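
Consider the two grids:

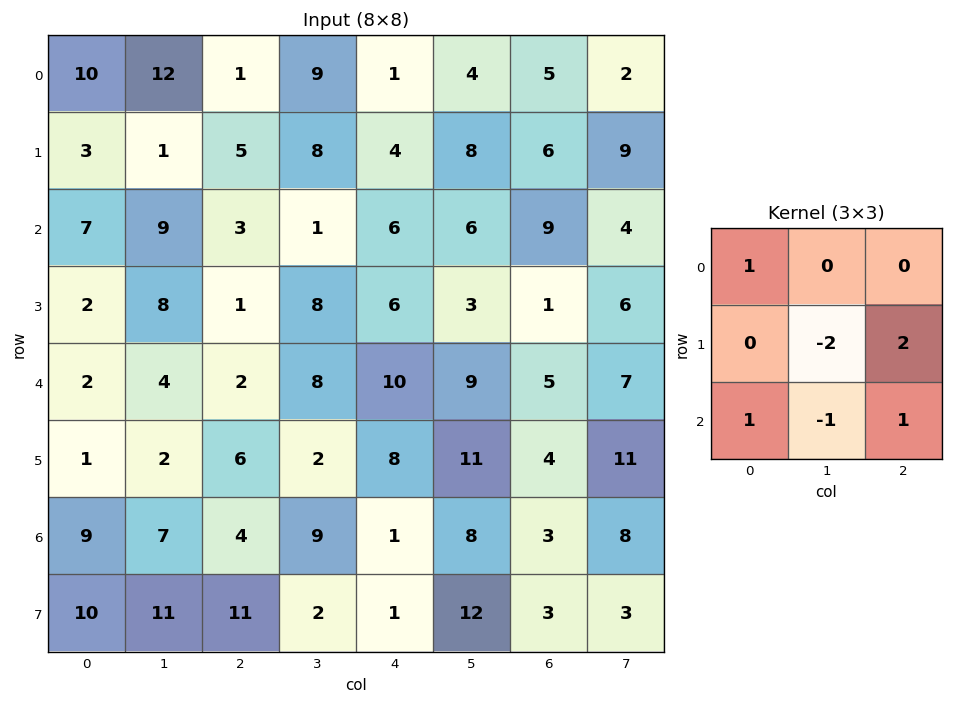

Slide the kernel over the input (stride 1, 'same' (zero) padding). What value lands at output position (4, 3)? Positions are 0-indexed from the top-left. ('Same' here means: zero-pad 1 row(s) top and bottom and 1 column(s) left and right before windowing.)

17

The receptive field on the zero-padded input at this output position is [1 8 6 / 2 8 10 / 6 2 8]. Elementwise product with the kernel and sum: 1·1 + 8·-2 + 10·2 + 6·1 + 2·-1 + 8·1.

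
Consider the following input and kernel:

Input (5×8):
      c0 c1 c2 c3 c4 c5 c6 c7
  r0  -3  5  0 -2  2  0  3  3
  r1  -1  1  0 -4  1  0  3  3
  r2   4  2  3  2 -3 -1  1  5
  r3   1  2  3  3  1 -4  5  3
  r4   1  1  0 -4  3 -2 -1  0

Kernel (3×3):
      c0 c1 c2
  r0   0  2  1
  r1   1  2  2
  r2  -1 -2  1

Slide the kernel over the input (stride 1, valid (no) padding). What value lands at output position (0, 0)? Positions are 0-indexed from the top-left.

6

The receptive field on the input at this output position is [-3 5 0 / -1 1 0 / 4 2 3]. Elementwise product with the kernel and sum: 5·2 + 0·1 + -1·1 + 1·2 + 0·2 + 4·-1 + 2·-2 + 3·1.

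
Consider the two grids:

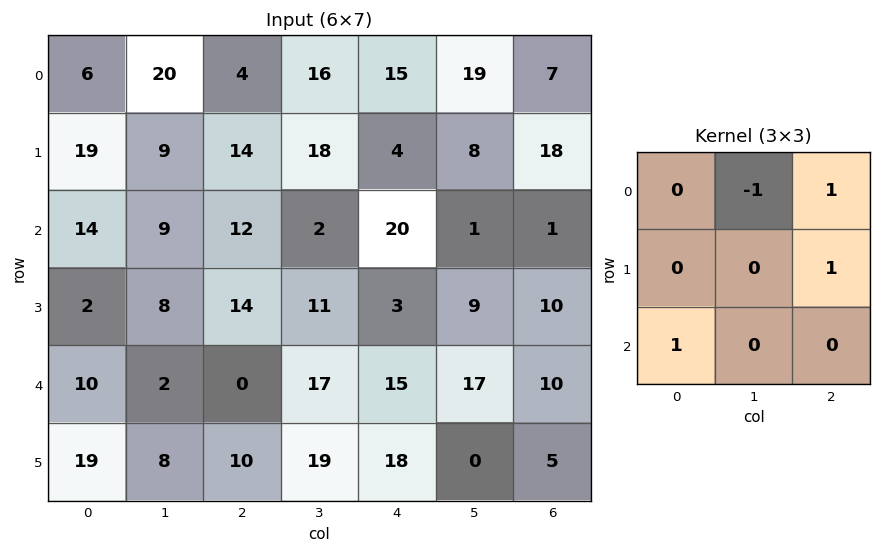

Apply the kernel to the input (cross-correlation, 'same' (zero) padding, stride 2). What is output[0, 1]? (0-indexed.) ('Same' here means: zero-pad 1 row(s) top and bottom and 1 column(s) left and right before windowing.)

25

The receptive field on the zero-padded input at this output position is [0 0 0 / 20 4 16 / 9 14 18]. Elementwise product with the kernel and sum: 0·-1 + 0·1 + 16·1 + 9·1.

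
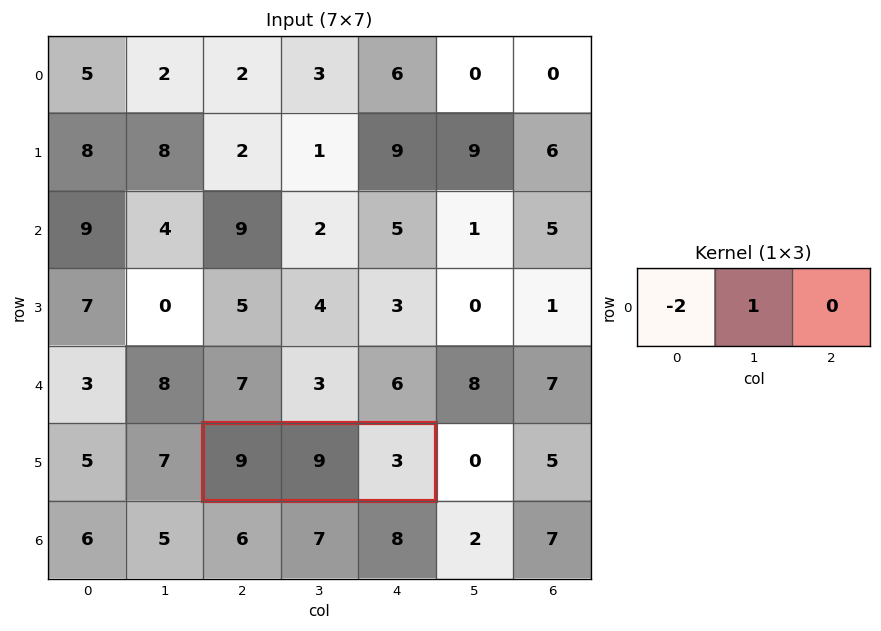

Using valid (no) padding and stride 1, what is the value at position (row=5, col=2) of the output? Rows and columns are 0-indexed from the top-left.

The receptive field on the input at this output position is [9 9 3]. Elementwise product with the kernel and sum: 9·-2 + 9·1.

-9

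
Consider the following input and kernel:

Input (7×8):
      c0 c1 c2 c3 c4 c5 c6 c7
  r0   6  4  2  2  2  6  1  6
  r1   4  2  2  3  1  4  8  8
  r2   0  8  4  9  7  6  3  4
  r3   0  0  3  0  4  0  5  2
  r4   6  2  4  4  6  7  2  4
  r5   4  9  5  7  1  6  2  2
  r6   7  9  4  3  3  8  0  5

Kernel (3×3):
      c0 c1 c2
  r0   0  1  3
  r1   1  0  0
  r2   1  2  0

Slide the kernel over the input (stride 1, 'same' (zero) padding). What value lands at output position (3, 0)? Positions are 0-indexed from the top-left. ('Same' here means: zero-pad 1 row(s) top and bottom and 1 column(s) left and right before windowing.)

36

The receptive field on the zero-padded input at this output position is [0 0 8 / 0 0 0 / 0 6 2]. Elementwise product with the kernel and sum: 0·1 + 8·3 + 0·1 + 0·1 + 6·2.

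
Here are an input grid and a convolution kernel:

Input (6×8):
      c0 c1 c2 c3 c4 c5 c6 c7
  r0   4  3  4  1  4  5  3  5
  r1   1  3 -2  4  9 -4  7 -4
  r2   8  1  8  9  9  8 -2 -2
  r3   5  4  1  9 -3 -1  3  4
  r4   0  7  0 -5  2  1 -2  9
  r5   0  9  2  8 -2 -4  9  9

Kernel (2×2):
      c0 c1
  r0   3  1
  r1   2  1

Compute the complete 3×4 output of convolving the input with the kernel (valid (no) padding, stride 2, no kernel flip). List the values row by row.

Output[0,0]: The receptive field on the input at this output position is [4 3 / 1 3]. Elementwise product with the kernel and sum: 4·3 + 3·1 + 1·2 + 3·1.

20 13 31 24
39 44 28 2
16 7 -1 30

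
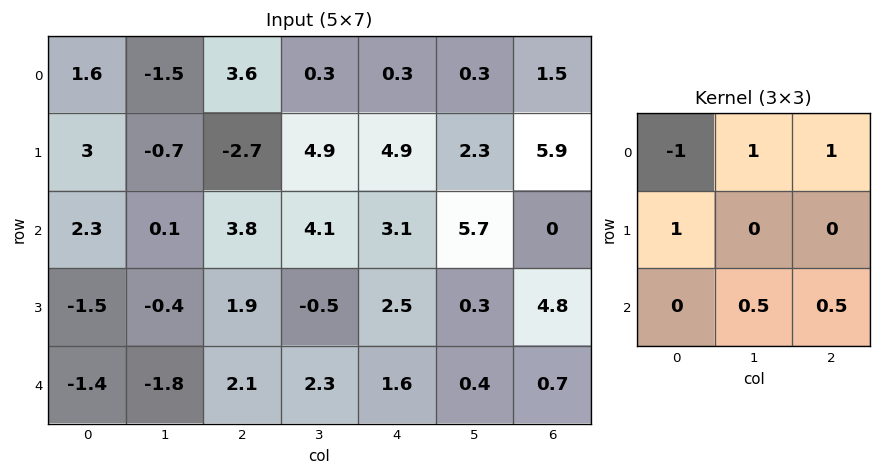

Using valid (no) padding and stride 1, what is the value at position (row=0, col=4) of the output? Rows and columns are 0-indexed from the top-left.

The receptive field on the input at this output position is [0.3 0.3 1.5 / 4.9 2.3 5.9 / 3.1 5.7 0]. Elementwise product with the kernel and sum: 0.3·-1 + 0.3·1 + 1.5·1 + 4.9·1 + 5.7·0.5 + 0·0.5.

9.25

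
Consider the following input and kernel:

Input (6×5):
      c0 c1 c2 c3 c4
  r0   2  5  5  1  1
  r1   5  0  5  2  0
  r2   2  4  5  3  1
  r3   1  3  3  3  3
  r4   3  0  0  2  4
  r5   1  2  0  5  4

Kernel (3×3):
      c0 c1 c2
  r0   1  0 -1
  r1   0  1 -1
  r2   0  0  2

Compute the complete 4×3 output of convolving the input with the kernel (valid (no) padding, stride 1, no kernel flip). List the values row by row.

2 13 8
5 6 13
-3 5 12
-2 8 6

Output[0,0]: The receptive field on the input at this output position is [2 5 5 / 5 0 5 / 2 4 5]. Elementwise product with the kernel and sum: 2·1 + 5·-1 + 0·1 + 5·-1 + 5·2.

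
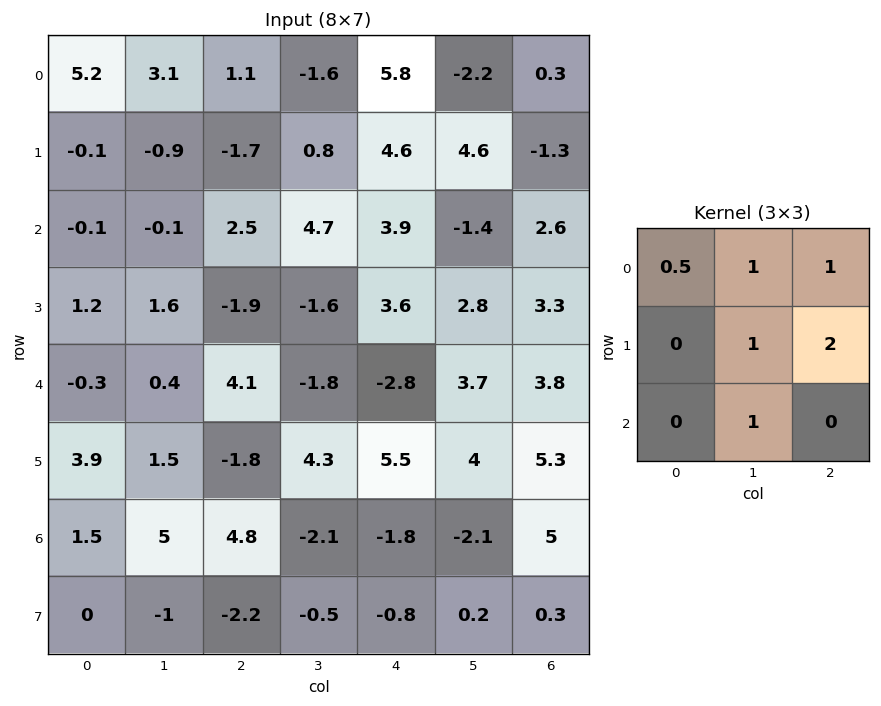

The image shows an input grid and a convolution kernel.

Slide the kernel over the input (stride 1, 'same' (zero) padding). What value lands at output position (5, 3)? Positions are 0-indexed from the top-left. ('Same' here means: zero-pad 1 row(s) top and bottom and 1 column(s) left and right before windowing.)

10.65

The receptive field on the zero-padded input at this output position is [4.1 -1.8 -2.8 / -1.8 4.3 5.5 / 4.8 -2.1 -1.8]. Elementwise product with the kernel and sum: 4.1·0.5 + -1.8·1 + -2.8·1 + 4.3·1 + 5.5·2 + -2.1·1.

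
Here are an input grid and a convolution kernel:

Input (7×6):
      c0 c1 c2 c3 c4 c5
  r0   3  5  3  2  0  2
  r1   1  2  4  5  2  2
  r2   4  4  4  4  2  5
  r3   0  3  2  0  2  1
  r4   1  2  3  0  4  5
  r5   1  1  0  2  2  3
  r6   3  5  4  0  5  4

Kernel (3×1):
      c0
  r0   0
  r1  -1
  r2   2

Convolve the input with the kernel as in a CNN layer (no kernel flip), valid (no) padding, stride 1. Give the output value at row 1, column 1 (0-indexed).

2

The receptive field on the input at this output position is [2 / 4 / 3]. Elementwise product with the kernel and sum: 4·-1 + 3·2.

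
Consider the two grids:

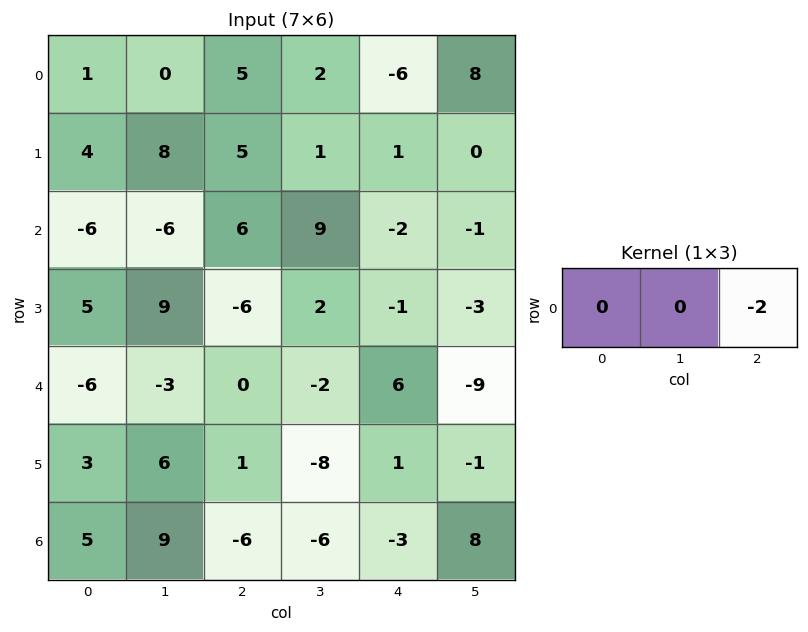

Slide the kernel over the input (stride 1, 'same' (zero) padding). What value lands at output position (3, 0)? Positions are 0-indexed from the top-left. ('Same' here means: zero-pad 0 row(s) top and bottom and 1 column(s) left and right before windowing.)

The receptive field on the zero-padded input at this output position is [0 5 9]. Elementwise product with the kernel and sum: 9·-2.

-18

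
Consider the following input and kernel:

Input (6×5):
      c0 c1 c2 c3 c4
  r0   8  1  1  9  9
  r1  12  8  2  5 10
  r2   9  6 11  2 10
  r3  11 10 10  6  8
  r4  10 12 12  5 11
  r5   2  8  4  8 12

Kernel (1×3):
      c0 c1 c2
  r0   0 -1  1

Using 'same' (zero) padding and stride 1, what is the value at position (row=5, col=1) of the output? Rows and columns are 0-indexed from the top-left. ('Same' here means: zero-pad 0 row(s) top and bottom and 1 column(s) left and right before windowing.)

-4

The receptive field on the zero-padded input at this output position is [2 8 4]. Elementwise product with the kernel and sum: 8·-1 + 4·1.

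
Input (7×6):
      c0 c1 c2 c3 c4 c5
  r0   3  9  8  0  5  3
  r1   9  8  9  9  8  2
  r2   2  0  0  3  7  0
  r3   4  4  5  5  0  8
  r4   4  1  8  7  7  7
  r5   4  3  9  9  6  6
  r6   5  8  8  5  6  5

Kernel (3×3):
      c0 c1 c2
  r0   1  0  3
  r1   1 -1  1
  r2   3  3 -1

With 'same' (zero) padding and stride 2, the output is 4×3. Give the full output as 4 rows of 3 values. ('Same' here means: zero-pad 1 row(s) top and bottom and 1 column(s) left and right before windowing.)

Output[0,0]: The receptive field on the zero-padded input at this output position is [0 0 0 / 0 3 9 / 0 9 8]. Elementwise product with the kernel and sum: 0·1 + 0·3 + 0·1 + 3·-1 + 9·1 + 0·3 + 9·3 + 8·-1.

25 43 47
30 60 18
18 46 75
12 35 31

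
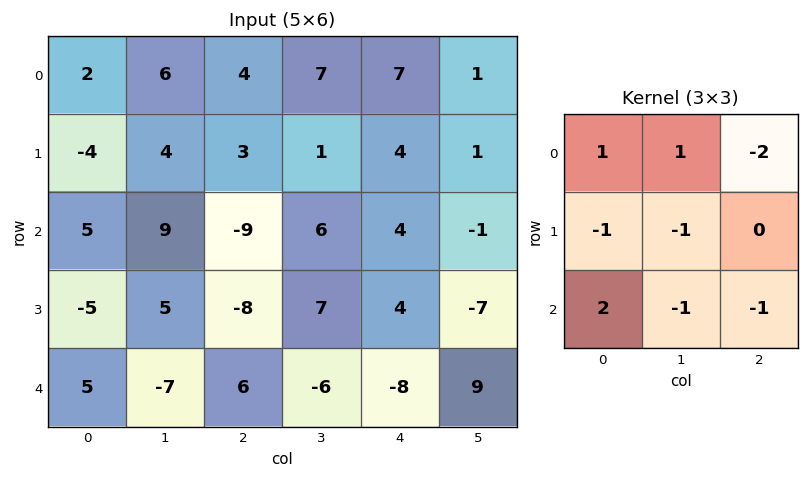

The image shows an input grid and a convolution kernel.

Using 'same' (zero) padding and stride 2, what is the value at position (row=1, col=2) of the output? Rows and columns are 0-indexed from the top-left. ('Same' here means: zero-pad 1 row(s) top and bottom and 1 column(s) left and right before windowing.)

The receptive field on the zero-padded input at this output position is [1 4 1 / 6 4 -1 / 7 4 -7]. Elementwise product with the kernel and sum: 1·1 + 4·1 + 1·-2 + 6·-1 + 4·-1 + 7·2 + 4·-1 + -7·-1.

10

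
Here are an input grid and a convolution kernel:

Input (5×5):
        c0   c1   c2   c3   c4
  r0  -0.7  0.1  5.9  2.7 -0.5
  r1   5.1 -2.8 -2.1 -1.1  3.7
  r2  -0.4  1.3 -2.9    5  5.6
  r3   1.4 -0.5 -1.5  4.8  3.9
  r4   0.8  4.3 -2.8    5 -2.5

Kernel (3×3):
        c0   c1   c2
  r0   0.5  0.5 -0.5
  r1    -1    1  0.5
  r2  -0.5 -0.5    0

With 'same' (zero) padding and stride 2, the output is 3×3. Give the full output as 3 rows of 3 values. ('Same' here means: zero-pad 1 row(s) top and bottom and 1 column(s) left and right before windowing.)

-3.2 9.6 -4.5
3.5 -2.6 -2.45
3.9 -8 -3.15

Output[0,0]: The receptive field on the zero-padded input at this output position is [0 0 0 / 0 -0.7 0.1 / 0 5.1 -2.8]. Elementwise product with the kernel and sum: 0·0.5 + 0·0.5 + 0·-0.5 + 0·-1 + -0.7·1 + 0.1·0.5 + 0·-0.5 + 5.1·-0.5.
Output[0,1]: The receptive field on the zero-padded input at this output position is [0 0 0 / 0.1 5.9 2.7 / -2.8 -2.1 -1.1]. Elementwise product with the kernel and sum: 0·0.5 + 0·0.5 + 0·-0.5 + 0.1·-1 + 5.9·1 + 2.7·0.5 + -2.8·-0.5 + -2.1·-0.5.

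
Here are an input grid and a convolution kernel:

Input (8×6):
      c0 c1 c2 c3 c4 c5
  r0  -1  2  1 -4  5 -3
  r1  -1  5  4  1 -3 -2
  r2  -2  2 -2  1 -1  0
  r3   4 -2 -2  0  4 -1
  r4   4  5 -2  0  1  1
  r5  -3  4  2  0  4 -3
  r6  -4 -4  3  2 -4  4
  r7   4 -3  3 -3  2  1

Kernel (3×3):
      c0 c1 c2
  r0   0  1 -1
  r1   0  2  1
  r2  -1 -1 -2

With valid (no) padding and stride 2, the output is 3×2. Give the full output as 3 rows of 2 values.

Output[0,0]: The receptive field on the input at this output position is [-1 2 1 / -1 5 4 / -2 2 -2]. Elementwise product with the kernel and sum: 2·1 + 1·-1 + 5·2 + 4·1 + -2·-1 + 2·-1 + -2·-2.

19 -7
-7 6
19 6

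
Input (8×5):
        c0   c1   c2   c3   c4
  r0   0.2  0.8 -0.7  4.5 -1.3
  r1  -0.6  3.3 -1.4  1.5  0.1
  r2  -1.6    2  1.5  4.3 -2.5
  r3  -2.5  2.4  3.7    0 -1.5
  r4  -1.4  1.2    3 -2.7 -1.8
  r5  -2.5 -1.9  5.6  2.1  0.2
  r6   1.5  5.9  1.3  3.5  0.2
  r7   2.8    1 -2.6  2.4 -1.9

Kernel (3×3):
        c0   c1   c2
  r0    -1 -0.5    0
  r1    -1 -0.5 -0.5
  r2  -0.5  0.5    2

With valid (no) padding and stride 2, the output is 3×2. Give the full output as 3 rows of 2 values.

3.85 -4.55
7.35 -13.05
6.25 -6.9

Output[0,0]: The receptive field on the input at this output position is [0.2 0.8 -0.7 / -0.6 3.3 -1.4 / -1.6 2 1.5]. Elementwise product with the kernel and sum: 0.2·-1 + 0.8·-0.5 + -0.6·-1 + 3.3·-0.5 + -1.4·-0.5 + -1.6·-0.5 + 2·0.5 + 1.5·2.
Output[0,1]: The receptive field on the input at this output position is [-0.7 4.5 -1.3 / -1.4 1.5 0.1 / 1.5 4.3 -2.5]. Elementwise product with the kernel and sum: -0.7·-1 + 4.5·-0.5 + -1.4·-1 + 1.5·-0.5 + 0.1·-0.5 + 1.5·-0.5 + 4.3·0.5 + -2.5·2.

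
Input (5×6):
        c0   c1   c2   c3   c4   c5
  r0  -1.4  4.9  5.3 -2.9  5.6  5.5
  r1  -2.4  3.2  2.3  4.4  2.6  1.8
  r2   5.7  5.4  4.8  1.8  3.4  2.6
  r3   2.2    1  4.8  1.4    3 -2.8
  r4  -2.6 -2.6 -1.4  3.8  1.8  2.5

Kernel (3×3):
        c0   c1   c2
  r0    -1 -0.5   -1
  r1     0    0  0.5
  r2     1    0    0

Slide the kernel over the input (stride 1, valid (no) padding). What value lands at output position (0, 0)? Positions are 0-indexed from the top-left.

0.5

The receptive field on the input at this output position is [-1.4 4.9 5.3 / -2.4 3.2 2.3 / 5.7 5.4 4.8]. Elementwise product with the kernel and sum: -1.4·-1 + 4.9·-0.5 + 5.3·-1 + 2.3·0.5 + 5.7·1.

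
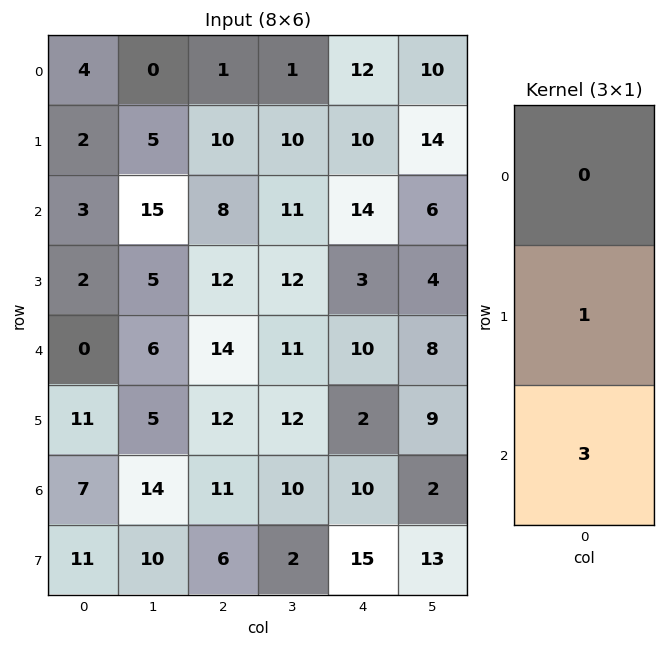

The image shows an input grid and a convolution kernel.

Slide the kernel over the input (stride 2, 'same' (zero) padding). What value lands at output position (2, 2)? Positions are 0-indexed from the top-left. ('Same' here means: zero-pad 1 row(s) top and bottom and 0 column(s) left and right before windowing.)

The receptive field on the zero-padded input at this output position is [3 / 10 / 2]. Elementwise product with the kernel and sum: 10·1 + 2·3.

16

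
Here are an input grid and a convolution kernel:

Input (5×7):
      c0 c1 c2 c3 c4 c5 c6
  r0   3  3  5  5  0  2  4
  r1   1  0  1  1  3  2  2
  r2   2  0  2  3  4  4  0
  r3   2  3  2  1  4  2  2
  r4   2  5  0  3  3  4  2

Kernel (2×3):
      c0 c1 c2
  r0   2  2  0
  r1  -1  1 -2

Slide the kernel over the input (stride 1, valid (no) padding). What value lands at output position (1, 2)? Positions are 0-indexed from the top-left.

-3

The receptive field on the input at this output position is [1 1 3 / 2 3 4]. Elementwise product with the kernel and sum: 1·2 + 1·2 + 2·-1 + 3·1 + 4·-2.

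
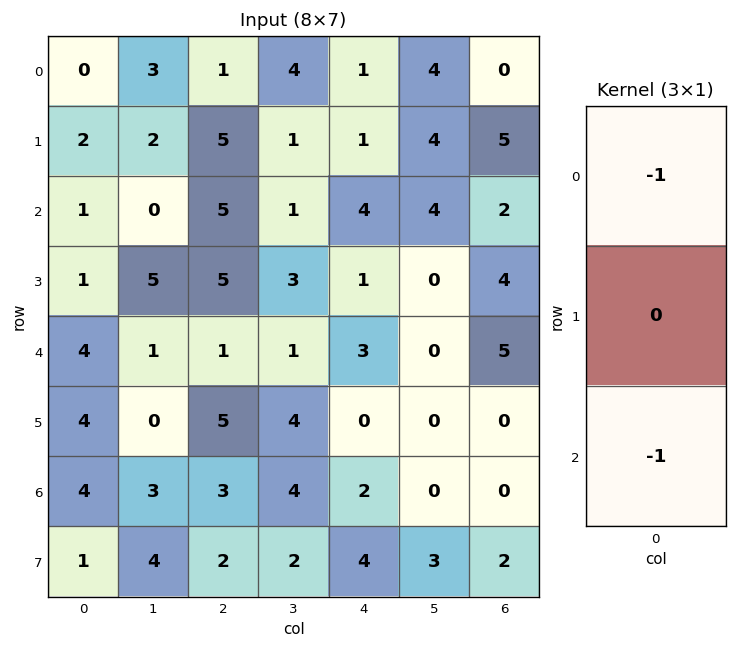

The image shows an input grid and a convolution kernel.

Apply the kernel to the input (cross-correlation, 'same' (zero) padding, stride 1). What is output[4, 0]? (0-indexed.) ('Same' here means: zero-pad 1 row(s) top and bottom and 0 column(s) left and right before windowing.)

-5

The receptive field on the zero-padded input at this output position is [1 / 4 / 4]. Elementwise product with the kernel and sum: 1·-1 + 4·-1.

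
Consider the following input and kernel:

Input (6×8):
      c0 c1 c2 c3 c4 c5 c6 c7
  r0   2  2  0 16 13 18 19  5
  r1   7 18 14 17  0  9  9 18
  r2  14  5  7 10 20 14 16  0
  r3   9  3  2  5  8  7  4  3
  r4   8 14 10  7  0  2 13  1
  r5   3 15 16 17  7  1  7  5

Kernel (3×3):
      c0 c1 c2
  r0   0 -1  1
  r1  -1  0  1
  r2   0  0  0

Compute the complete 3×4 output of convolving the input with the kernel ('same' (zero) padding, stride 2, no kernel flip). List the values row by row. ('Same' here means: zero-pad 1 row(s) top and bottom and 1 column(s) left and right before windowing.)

Output[0,0]: The receptive field on the zero-padded input at this output position is [0 0 0 / 0 2 2 / 0 7 18]. Elementwise product with the kernel and sum: 0·-1 + 0·1 + 0·-1 + 2·1.
Output[0,1]: The receptive field on the zero-padded input at this output position is [0 0 0 / 2 0 16 / 18 14 17]. Elementwise product with the kernel and sum: 0·-1 + 0·1 + 2·-1 + 16·1.

2 14 2 -13
16 8 13 -5
8 -4 -6 -2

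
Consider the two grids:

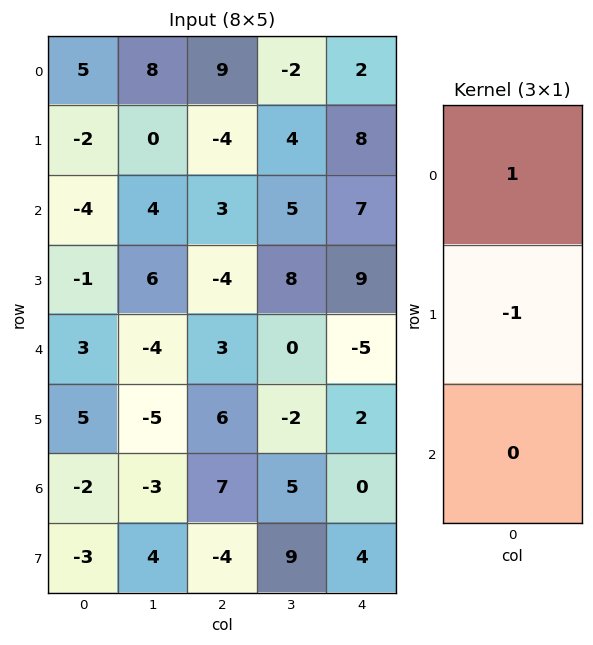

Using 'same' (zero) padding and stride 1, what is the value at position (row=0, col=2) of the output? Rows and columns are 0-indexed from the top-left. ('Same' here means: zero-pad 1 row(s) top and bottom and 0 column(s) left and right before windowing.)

The receptive field on the zero-padded input at this output position is [0 / 9 / -4]. Elementwise product with the kernel and sum: 0·1 + 9·-1.

-9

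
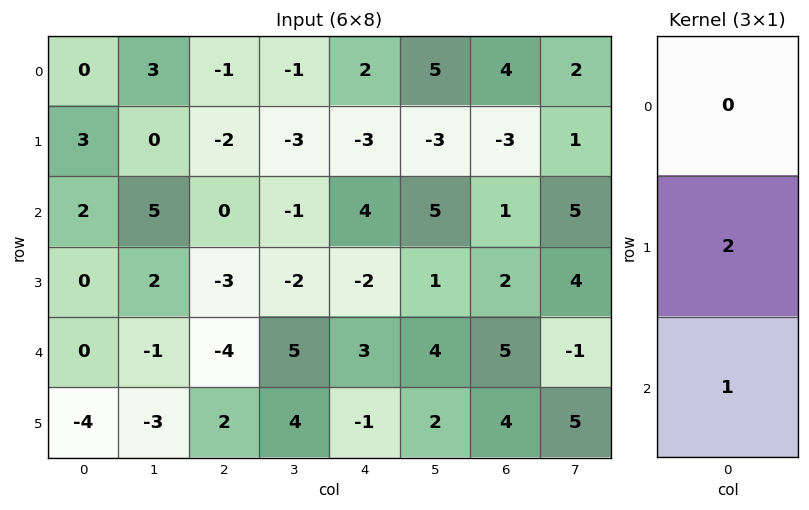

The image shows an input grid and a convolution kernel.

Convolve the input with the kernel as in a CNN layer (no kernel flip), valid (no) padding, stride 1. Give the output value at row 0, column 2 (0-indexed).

The receptive field on the input at this output position is [-1 / -2 / 0]. Elementwise product with the kernel and sum: -2·2 + 0·1.

-4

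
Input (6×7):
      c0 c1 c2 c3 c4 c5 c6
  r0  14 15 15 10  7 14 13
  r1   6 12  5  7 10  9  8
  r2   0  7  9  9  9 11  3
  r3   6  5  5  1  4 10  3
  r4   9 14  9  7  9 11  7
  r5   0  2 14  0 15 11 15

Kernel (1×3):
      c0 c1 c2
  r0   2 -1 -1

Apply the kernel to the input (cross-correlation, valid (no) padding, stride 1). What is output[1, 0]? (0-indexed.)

-5

The receptive field on the input at this output position is [6 12 5]. Elementwise product with the kernel and sum: 6·2 + 12·-1 + 5·-1.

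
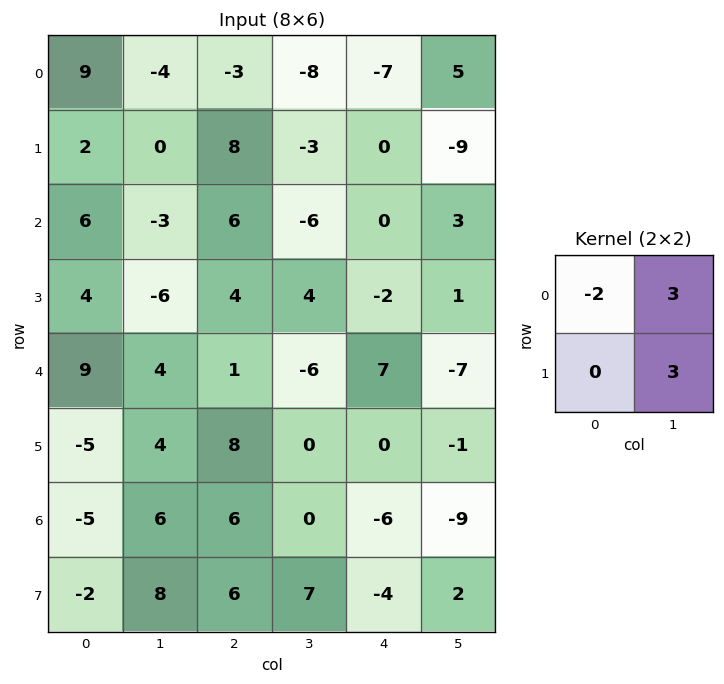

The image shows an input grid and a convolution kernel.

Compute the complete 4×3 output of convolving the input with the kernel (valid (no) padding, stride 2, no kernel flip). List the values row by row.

-30 -27 2
-39 -18 12
6 -20 -38
52 9 -9

Output[0,0]: The receptive field on the input at this output position is [9 -4 / 2 0]. Elementwise product with the kernel and sum: 9·-2 + -4·3 + 0·3.
Output[0,1]: The receptive field on the input at this output position is [-3 -8 / 8 -3]. Elementwise product with the kernel and sum: -3·-2 + -8·3 + -3·3.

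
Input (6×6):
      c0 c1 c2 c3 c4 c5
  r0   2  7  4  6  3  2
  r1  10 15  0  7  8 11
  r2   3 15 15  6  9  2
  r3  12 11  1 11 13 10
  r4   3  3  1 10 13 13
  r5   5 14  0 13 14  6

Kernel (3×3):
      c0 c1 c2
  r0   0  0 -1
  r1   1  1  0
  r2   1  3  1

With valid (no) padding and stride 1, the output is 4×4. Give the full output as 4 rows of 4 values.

84 75 46 48
64 48 60 64
21 22 47 84
52 20 51 74

Output[0,0]: The receptive field on the input at this output position is [2 7 4 / 10 15 0 / 3 15 15]. Elementwise product with the kernel and sum: 4·-1 + 10·1 + 15·1 + 3·1 + 15·3 + 15·1.
Output[0,1]: The receptive field on the input at this output position is [7 4 6 / 15 0 7 / 15 15 6]. Elementwise product with the kernel and sum: 6·-1 + 15·1 + 0·1 + 15·1 + 15·3 + 6·1.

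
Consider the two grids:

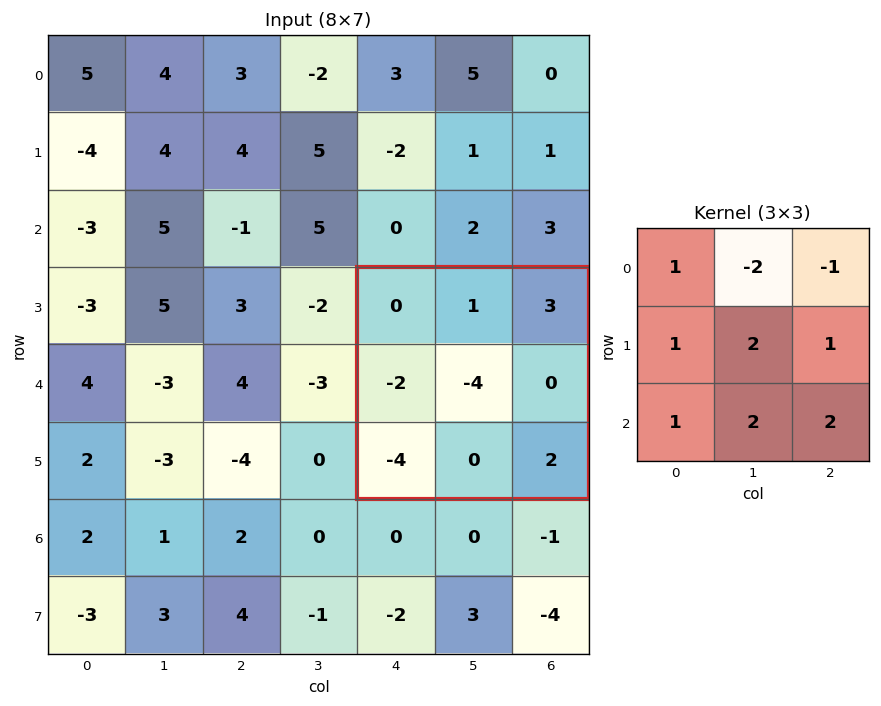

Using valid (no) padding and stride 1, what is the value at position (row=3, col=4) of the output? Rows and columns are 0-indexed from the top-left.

-15

The receptive field on the input at this output position is [0 1 3 / -2 -4 0 / -4 0 2]. Elementwise product with the kernel and sum: 0·1 + 1·-2 + 3·-1 + -2·1 + -4·2 + 0·1 + -4·1 + 0·2 + 2·2.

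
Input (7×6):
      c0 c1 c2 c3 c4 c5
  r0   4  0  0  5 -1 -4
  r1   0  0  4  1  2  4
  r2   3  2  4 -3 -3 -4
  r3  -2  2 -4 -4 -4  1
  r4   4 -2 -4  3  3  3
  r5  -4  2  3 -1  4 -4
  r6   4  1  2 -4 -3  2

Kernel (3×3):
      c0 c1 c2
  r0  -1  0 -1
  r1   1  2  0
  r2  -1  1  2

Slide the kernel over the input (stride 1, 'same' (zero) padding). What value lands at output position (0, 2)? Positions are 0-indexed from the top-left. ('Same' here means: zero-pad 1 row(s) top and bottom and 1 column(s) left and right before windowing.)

6

The receptive field on the zero-padded input at this output position is [0 0 0 / 0 0 5 / 0 4 1]. Elementwise product with the kernel and sum: 0·-1 + 0·-1 + 0·1 + 0·2 + 0·-1 + 4·1 + 1·2.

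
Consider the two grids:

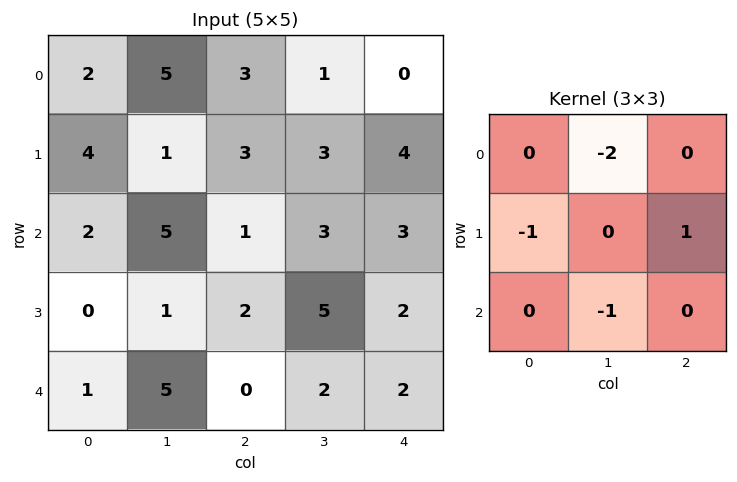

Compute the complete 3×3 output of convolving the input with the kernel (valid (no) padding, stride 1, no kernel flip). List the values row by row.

-16 -5 -4
-4 -10 -9
-13 2 -8

Output[0,0]: The receptive field on the input at this output position is [2 5 3 / 4 1 3 / 2 5 1]. Elementwise product with the kernel and sum: 5·-2 + 4·-1 + 3·1 + 5·-1.
Output[0,1]: The receptive field on the input at this output position is [5 3 1 / 1 3 3 / 5 1 3]. Elementwise product with the kernel and sum: 3·-2 + 1·-1 + 3·1 + 1·-1.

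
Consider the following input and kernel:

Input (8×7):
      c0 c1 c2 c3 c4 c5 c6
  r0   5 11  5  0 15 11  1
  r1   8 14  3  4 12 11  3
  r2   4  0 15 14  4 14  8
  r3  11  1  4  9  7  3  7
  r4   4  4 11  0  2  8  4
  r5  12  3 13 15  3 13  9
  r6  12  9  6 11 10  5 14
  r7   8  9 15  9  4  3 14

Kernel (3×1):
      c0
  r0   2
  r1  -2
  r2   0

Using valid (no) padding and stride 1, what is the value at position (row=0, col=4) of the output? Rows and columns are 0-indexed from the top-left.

6

The receptive field on the input at this output position is [15 / 12 / 4]. Elementwise product with the kernel and sum: 15·2 + 12·-2.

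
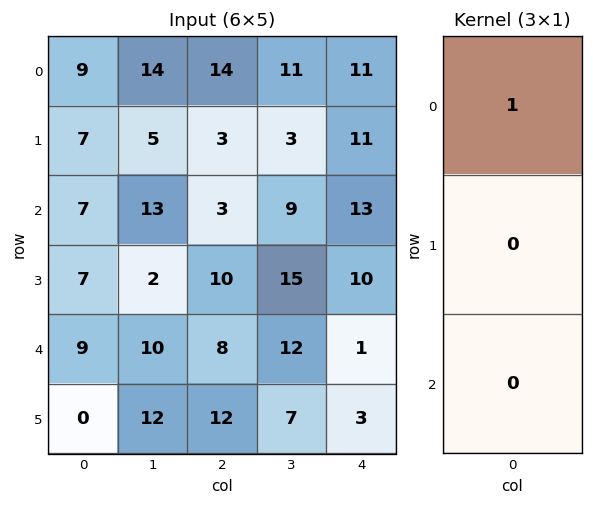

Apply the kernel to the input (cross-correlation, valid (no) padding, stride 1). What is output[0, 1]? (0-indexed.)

The receptive field on the input at this output position is [14 / 5 / 13]. Elementwise product with the kernel and sum: 14·1.

14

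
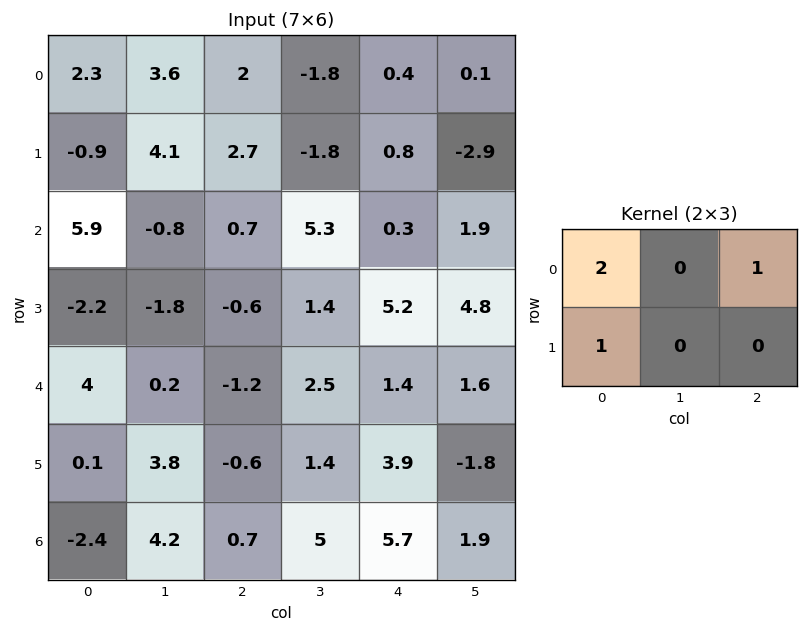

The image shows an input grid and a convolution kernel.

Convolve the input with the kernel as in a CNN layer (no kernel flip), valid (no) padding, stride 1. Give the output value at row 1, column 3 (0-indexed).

-1.2

The receptive field on the input at this output position is [-1.8 0.8 -2.9 / 5.3 0.3 1.9]. Elementwise product with the kernel and sum: -1.8·2 + -2.9·1 + 5.3·1.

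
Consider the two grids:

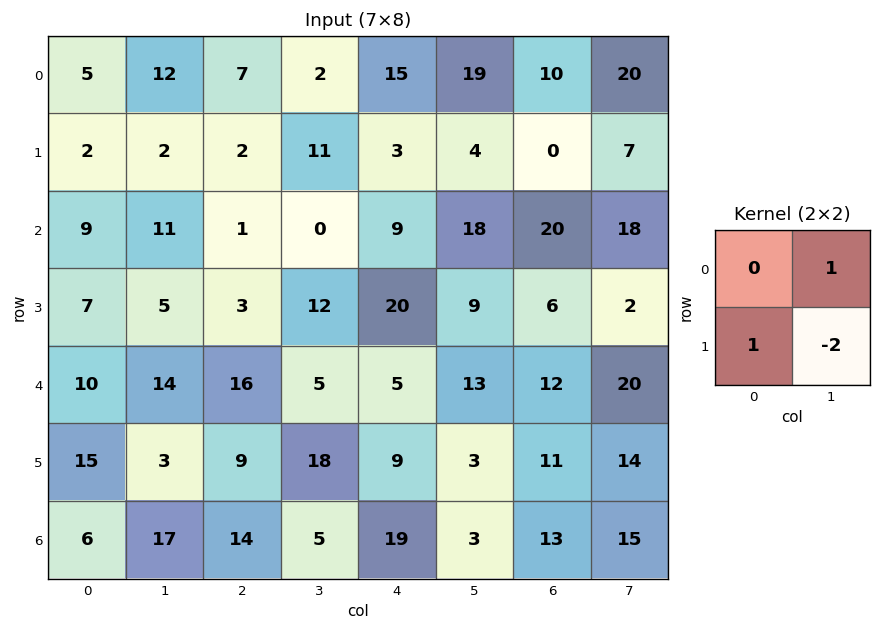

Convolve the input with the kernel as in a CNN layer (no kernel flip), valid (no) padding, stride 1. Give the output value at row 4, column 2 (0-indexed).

The receptive field on the input at this output position is [16 5 / 9 18]. Elementwise product with the kernel and sum: 5·1 + 9·1 + 18·-2.

-22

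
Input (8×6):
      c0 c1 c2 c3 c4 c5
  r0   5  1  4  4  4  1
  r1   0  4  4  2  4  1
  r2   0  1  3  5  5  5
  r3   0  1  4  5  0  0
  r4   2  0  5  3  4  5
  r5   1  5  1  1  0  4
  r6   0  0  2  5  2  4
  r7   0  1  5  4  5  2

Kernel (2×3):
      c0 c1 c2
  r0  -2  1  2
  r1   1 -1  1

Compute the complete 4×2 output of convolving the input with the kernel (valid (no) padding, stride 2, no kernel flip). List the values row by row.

-1 10
10 8
3 1
8 11

Output[0,0]: The receptive field on the input at this output position is [5 1 4 / 0 4 4]. Elementwise product with the kernel and sum: 5·-2 + 1·1 + 4·2 + 0·1 + 4·-1 + 4·1.
Output[0,1]: The receptive field on the input at this output position is [4 4 4 / 4 2 4]. Elementwise product with the kernel and sum: 4·-2 + 4·1 + 4·2 + 4·1 + 2·-1 + 4·1.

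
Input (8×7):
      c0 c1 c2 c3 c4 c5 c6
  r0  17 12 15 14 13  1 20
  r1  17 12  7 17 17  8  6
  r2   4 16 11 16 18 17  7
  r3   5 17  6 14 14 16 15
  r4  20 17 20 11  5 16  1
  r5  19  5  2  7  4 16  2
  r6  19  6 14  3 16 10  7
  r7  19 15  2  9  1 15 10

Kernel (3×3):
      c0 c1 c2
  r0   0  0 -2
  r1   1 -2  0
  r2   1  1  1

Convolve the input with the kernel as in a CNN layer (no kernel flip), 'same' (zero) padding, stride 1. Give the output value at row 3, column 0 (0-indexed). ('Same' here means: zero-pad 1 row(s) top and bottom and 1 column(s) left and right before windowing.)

-5

The receptive field on the zero-padded input at this output position is [0 4 16 / 0 5 17 / 0 20 17]. Elementwise product with the kernel and sum: 16·-2 + 0·1 + 5·-2 + 0·1 + 20·1 + 17·1.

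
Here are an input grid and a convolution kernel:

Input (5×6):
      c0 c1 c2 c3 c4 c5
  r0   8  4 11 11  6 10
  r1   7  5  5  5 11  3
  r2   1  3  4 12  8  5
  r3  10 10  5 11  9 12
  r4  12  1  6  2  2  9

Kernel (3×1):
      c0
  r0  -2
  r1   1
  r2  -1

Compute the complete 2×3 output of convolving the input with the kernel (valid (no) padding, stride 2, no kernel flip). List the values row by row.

-10 -21 -9
-4 -9 -9

Output[0,0]: The receptive field on the input at this output position is [8 / 7 / 1]. Elementwise product with the kernel and sum: 8·-2 + 7·1 + 1·-1.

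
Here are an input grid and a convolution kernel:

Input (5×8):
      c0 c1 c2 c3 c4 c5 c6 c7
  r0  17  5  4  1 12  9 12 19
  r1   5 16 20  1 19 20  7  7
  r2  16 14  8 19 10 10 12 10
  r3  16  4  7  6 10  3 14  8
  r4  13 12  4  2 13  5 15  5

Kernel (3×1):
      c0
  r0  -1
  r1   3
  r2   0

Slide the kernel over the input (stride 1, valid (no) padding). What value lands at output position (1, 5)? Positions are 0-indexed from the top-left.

10

The receptive field on the input at this output position is [20 / 10 / 3]. Elementwise product with the kernel and sum: 20·-1 + 10·3.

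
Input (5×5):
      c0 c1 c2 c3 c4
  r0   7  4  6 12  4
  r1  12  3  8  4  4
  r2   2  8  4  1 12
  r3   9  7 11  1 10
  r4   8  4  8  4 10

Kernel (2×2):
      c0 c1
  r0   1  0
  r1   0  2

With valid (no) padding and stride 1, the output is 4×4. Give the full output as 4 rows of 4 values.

13 20 14 20
28 11 10 28
16 30 6 21
17 23 19 21

Output[0,0]: The receptive field on the input at this output position is [7 4 / 12 3]. Elementwise product with the kernel and sum: 7·1 + 3·2.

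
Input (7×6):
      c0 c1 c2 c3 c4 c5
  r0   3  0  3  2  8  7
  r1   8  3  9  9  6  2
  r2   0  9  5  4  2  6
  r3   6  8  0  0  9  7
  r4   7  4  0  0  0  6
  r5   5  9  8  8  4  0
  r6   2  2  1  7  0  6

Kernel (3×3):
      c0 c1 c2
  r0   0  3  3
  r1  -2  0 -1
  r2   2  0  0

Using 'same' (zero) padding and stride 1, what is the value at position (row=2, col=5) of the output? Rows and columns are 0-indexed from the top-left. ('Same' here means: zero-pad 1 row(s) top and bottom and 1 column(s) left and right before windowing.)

20

The receptive field on the zero-padded input at this output position is [6 2 0 / 2 6 0 / 9 7 0]. Elementwise product with the kernel and sum: 2·3 + 0·3 + 2·-2 + 0·-1 + 9·2.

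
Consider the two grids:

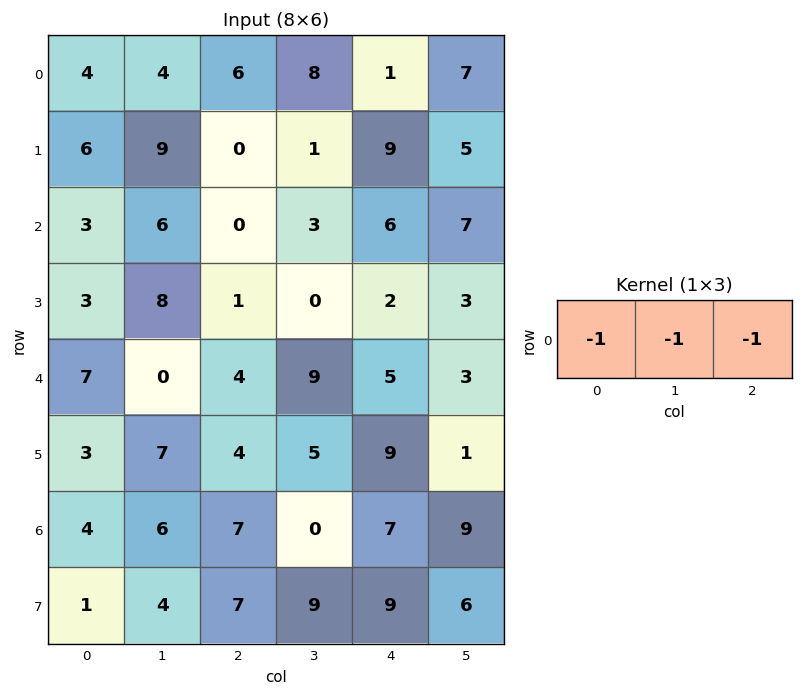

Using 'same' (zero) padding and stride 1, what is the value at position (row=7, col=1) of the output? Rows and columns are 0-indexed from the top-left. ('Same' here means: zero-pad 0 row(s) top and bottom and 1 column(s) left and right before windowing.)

The receptive field on the zero-padded input at this output position is [1 4 7]. Elementwise product with the kernel and sum: 1·-1 + 4·-1 + 7·-1.

-12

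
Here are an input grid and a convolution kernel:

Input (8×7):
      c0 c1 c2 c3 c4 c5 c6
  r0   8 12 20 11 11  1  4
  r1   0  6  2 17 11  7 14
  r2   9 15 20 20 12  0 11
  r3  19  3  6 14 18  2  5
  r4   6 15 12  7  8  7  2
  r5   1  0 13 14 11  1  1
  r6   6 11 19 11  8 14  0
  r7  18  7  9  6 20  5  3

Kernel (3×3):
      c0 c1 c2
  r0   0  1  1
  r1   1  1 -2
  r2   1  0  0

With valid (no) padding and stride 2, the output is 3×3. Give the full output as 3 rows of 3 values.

43 39 7
51 28 29
8 39 27

Output[0,0]: The receptive field on the input at this output position is [8 12 20 / 0 6 2 / 9 15 20]. Elementwise product with the kernel and sum: 12·1 + 20·1 + 0·1 + 6·1 + 2·-2 + 9·1.
Output[0,1]: The receptive field on the input at this output position is [20 11 11 / 2 17 11 / 20 20 12]. Elementwise product with the kernel and sum: 11·1 + 11·1 + 2·1 + 17·1 + 11·-2 + 20·1.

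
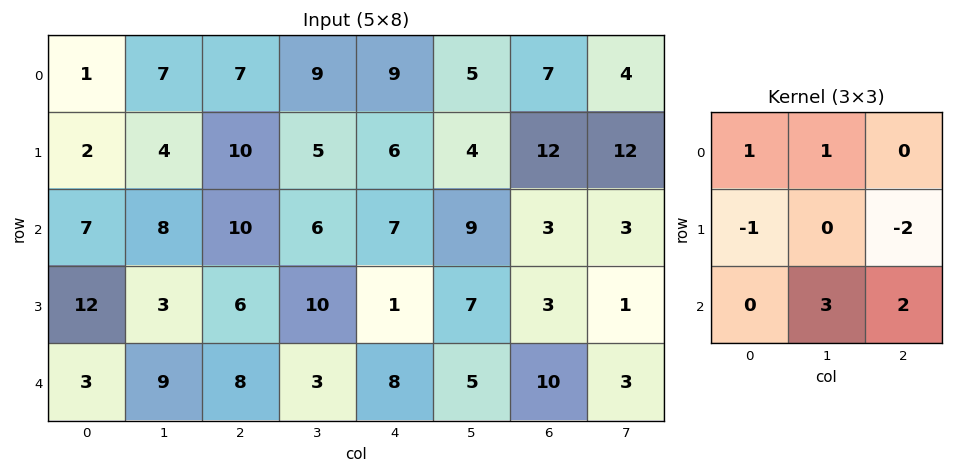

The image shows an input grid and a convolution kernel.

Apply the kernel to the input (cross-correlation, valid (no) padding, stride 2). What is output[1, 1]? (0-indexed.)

33

The receptive field on the input at this output position is [10 6 7 / 6 10 1 / 8 3 8]. Elementwise product with the kernel and sum: 10·1 + 6·1 + 6·-1 + 1·-2 + 3·3 + 8·2.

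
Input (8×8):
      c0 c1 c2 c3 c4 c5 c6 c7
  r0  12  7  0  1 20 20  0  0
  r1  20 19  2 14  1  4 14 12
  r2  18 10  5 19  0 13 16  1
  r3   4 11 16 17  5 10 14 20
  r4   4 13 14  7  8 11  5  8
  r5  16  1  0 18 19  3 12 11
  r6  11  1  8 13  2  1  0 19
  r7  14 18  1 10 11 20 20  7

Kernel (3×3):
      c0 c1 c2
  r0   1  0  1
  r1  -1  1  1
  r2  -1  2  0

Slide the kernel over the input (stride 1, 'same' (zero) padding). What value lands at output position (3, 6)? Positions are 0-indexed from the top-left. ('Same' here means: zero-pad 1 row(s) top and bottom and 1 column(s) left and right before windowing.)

37

The receptive field on the zero-padded input at this output position is [13 16 1 / 10 14 20 / 11 5 8]. Elementwise product with the kernel and sum: 13·1 + 1·1 + 10·-1 + 14·1 + 20·1 + 11·-1 + 5·2.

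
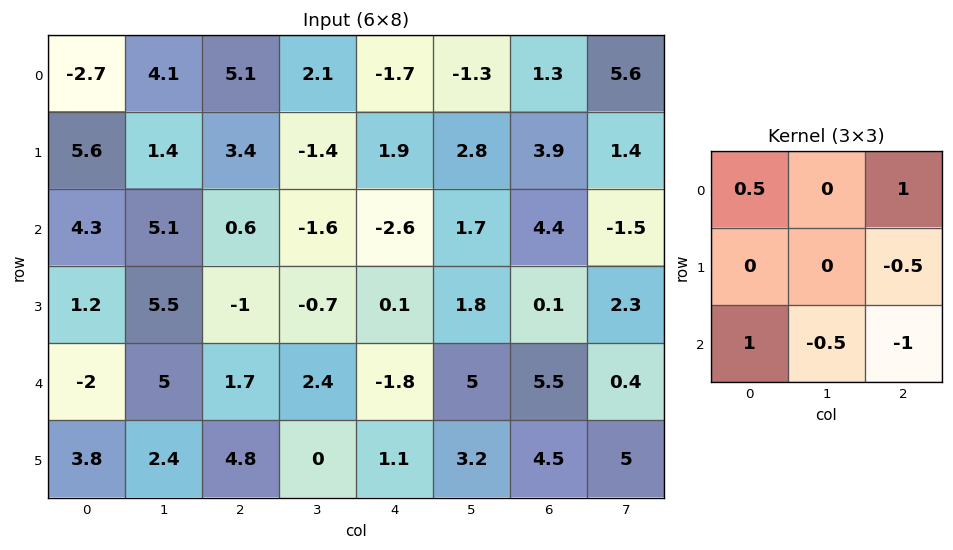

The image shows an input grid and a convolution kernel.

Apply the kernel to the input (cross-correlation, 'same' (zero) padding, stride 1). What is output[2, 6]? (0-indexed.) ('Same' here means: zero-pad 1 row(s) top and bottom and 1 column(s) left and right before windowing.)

3

The receptive field on the zero-padded input at this output position is [2.8 3.9 1.4 / 1.7 4.4 -1.5 / 1.8 0.1 2.3]. Elementwise product with the kernel and sum: 2.8·0.5 + 1.4·1 + -1.5·-0.5 + 1.8·1 + 0.1·-0.5 + 2.3·-1.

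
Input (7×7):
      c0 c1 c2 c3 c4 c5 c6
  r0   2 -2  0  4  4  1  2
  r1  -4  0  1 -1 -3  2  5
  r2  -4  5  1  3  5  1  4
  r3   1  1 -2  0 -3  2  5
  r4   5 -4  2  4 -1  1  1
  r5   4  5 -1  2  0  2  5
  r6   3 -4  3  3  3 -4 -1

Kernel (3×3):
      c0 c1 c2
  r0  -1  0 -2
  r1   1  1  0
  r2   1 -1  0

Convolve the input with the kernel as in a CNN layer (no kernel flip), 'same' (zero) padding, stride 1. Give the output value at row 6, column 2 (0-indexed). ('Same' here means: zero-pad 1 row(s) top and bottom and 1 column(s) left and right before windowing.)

The receptive field on the zero-padded input at this output position is [5 -1 2 / -4 3 3 / 0 0 0]. Elementwise product with the kernel and sum: 5·-1 + 2·-2 + -4·1 + 3·1 + 0·1 + 0·-1.

-10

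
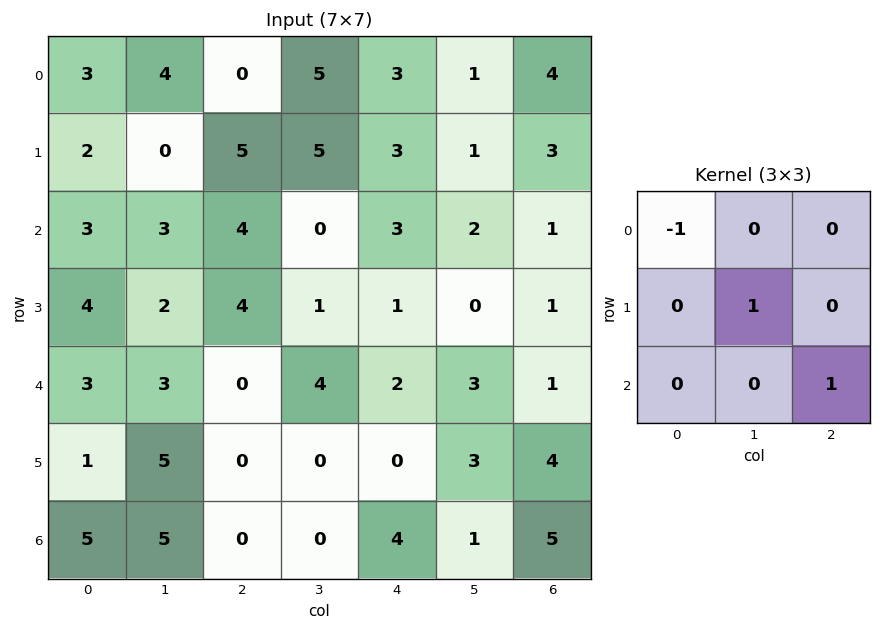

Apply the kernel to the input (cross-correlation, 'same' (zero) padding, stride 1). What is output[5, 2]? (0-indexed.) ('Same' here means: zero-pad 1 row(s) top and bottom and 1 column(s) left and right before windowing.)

-3

The receptive field on the zero-padded input at this output position is [3 0 4 / 5 0 0 / 5 0 0]. Elementwise product with the kernel and sum: 3·-1 + 0·1 + 0·1.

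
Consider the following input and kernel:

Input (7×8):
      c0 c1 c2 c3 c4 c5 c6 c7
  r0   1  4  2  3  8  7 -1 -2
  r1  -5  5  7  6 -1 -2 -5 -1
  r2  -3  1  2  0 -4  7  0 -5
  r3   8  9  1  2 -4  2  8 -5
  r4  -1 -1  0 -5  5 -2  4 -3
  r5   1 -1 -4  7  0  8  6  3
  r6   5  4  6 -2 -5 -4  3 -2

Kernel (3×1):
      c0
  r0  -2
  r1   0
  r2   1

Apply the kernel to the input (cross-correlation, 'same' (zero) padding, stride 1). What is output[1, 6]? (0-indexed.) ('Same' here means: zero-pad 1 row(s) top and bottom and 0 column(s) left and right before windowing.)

2

The receptive field on the zero-padded input at this output position is [-1 / -5 / 0]. Elementwise product with the kernel and sum: -1·-2 + 0·1.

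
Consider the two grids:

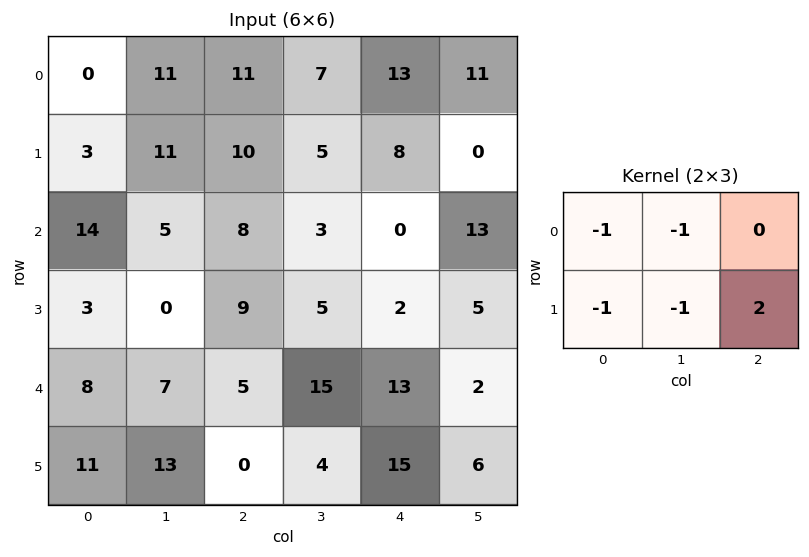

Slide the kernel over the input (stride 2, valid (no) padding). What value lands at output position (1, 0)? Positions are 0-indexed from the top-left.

The receptive field on the input at this output position is [14 5 8 / 3 0 9]. Elementwise product with the kernel and sum: 14·-1 + 5·-1 + 3·-1 + 0·-1 + 9·2.

-4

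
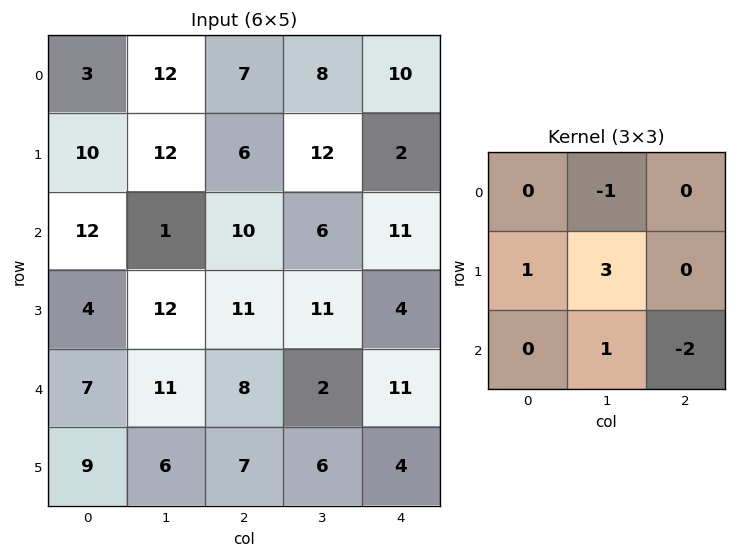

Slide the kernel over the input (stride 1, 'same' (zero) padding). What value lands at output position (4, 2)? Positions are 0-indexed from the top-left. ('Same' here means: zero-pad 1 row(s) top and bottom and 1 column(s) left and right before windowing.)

19

The receptive field on the zero-padded input at this output position is [12 11 11 / 11 8 2 / 6 7 6]. Elementwise product with the kernel and sum: 11·-1 + 11·1 + 8·3 + 7·1 + 6·-2.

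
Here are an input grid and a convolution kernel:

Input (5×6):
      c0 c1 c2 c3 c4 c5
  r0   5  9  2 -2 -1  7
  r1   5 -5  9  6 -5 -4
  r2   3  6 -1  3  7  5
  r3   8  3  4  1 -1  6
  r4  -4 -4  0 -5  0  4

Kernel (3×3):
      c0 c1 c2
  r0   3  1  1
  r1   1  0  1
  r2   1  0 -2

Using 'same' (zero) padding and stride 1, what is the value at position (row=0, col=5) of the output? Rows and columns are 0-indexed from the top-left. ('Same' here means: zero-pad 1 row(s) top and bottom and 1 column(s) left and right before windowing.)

-6

The receptive field on the zero-padded input at this output position is [0 0 0 / -1 7 0 / -5 -4 0]. Elementwise product with the kernel and sum: 0·3 + 0·1 + 0·1 + -1·1 + 0·1 + -5·1 + 0·-2.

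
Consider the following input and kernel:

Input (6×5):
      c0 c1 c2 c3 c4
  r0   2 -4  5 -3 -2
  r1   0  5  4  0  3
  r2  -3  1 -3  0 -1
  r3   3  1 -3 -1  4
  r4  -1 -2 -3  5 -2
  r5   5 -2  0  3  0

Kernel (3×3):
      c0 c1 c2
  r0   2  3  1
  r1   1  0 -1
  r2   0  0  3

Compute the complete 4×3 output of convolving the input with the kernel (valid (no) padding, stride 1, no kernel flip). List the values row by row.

-16 9 -3
10 20 21
-9 10 -20
8 -6 -6

Output[0,0]: The receptive field on the input at this output position is [2 -4 5 / 0 5 4 / -3 1 -3]. Elementwise product with the kernel and sum: 2·2 + -4·3 + 5·1 + 0·1 + 4·-1 + -3·3.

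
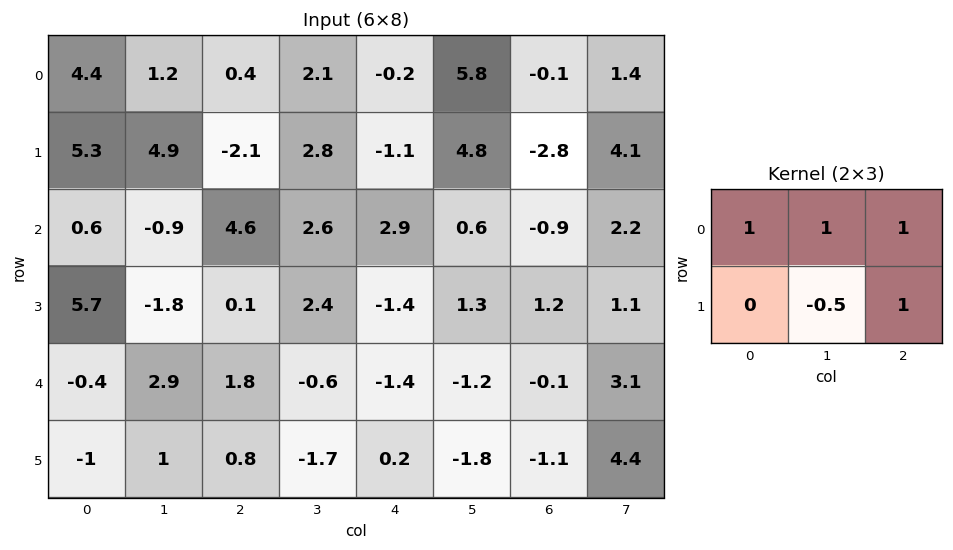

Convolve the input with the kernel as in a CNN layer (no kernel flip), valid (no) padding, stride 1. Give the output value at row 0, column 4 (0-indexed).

0.3

The receptive field on the input at this output position is [-0.2 5.8 -0.1 / -1.1 4.8 -2.8]. Elementwise product with the kernel and sum: -0.2·1 + 5.8·1 + -0.1·1 + 4.8·-0.5 + -2.8·1.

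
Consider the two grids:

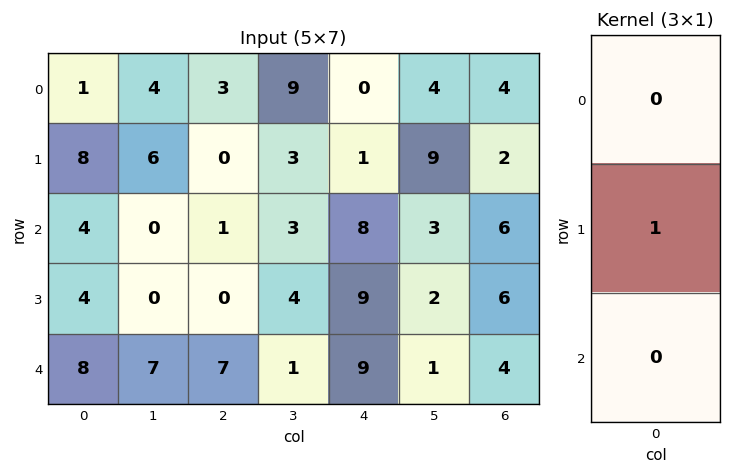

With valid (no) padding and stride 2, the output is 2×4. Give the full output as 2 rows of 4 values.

Output[0,0]: The receptive field on the input at this output position is [1 / 8 / 4]. Elementwise product with the kernel and sum: 8·1.

8 0 1 2
4 0 9 6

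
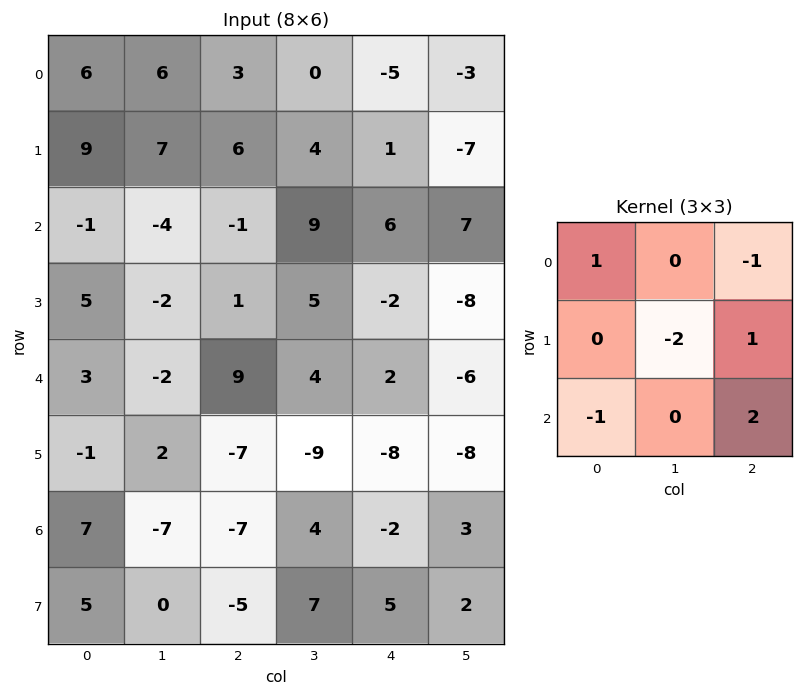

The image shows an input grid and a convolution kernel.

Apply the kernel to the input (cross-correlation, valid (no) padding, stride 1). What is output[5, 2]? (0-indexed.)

6

The receptive field on the input at this output position is [-7 -9 -8 / -7 4 -2 / -5 7 5]. Elementwise product with the kernel and sum: -7·1 + -8·-1 + 4·-2 + -2·1 + -5·-1 + 5·2.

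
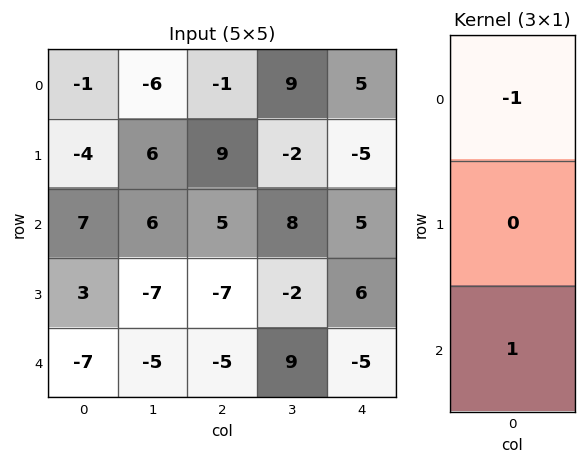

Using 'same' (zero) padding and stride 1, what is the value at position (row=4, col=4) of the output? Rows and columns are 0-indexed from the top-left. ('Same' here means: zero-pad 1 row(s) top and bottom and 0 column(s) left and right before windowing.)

The receptive field on the zero-padded input at this output position is [6 / -5 / 0]. Elementwise product with the kernel and sum: 6·-1 + 0·1.

-6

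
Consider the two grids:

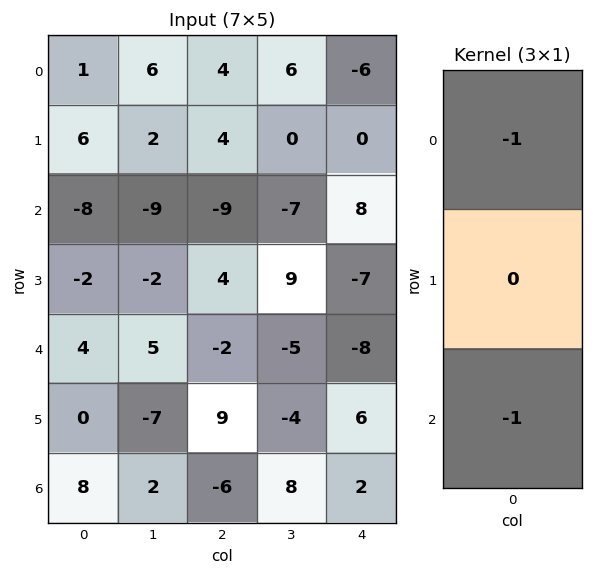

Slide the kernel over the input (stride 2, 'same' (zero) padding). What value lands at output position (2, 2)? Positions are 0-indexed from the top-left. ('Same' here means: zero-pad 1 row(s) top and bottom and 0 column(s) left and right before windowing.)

The receptive field on the zero-padded input at this output position is [-7 / -8 / 6]. Elementwise product with the kernel and sum: -7·-1 + 6·-1.

1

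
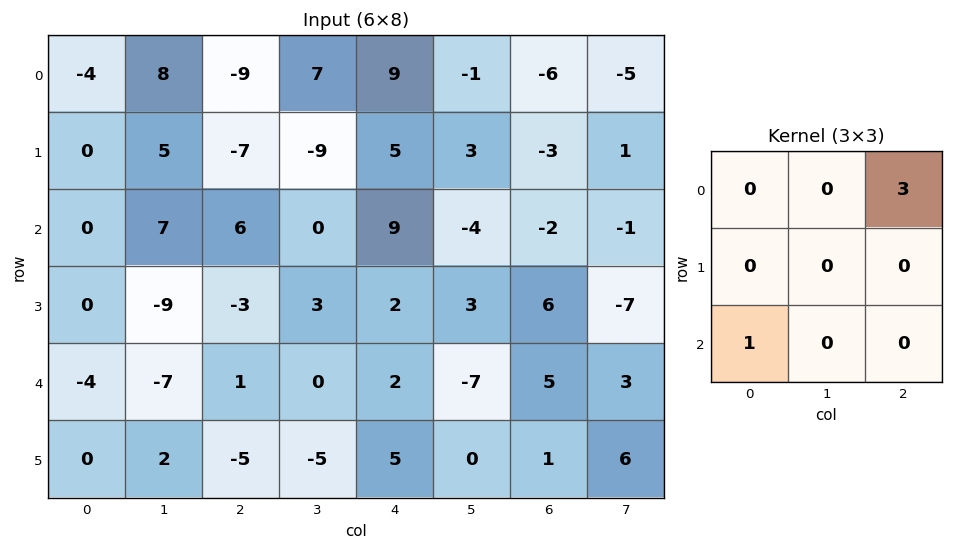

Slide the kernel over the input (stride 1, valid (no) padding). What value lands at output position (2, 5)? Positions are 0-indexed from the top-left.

The receptive field on the input at this output position is [-4 -2 -1 / 3 6 -7 / -7 5 3]. Elementwise product with the kernel and sum: -1·3 + -7·1.

-10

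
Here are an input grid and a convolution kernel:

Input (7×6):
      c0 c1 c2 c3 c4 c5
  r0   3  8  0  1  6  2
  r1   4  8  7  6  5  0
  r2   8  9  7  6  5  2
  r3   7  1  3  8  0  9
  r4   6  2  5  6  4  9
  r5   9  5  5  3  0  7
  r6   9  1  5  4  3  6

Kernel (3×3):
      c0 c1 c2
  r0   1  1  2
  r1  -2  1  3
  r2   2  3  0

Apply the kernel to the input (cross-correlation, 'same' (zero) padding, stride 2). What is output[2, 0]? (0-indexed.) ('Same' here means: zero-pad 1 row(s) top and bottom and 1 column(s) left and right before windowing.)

48

The receptive field on the zero-padded input at this output position is [0 7 1 / 0 6 2 / 0 9 5]. Elementwise product with the kernel and sum: 0·1 + 7·1 + 1·2 + 0·-2 + 6·1 + 2·3 + 0·2 + 9·3.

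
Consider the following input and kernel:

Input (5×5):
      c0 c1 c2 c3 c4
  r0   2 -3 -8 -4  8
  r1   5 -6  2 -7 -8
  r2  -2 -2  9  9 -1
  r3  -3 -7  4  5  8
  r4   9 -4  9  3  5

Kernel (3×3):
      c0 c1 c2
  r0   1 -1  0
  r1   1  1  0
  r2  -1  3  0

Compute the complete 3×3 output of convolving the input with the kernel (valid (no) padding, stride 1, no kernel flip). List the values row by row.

0 30 9
-11 18 38
-31 17 9

Output[0,0]: The receptive field on the input at this output position is [2 -3 -8 / 5 -6 2 / -2 -2 9]. Elementwise product with the kernel and sum: 2·1 + -3·-1 + 5·1 + -6·1 + -2·-1 + -2·3.
Output[0,1]: The receptive field on the input at this output position is [-3 -8 -4 / -6 2 -7 / -2 9 9]. Elementwise product with the kernel and sum: -3·1 + -8·-1 + -6·1 + 2·1 + -2·-1 + 9·3.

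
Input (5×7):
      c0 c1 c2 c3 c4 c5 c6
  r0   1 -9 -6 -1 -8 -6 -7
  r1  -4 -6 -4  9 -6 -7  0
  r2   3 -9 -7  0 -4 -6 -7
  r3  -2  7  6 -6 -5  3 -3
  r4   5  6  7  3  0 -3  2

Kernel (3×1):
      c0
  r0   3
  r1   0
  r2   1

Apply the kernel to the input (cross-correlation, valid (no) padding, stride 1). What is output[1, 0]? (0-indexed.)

The receptive field on the input at this output position is [-4 / 3 / -2]. Elementwise product with the kernel and sum: -4·3 + -2·1.

-14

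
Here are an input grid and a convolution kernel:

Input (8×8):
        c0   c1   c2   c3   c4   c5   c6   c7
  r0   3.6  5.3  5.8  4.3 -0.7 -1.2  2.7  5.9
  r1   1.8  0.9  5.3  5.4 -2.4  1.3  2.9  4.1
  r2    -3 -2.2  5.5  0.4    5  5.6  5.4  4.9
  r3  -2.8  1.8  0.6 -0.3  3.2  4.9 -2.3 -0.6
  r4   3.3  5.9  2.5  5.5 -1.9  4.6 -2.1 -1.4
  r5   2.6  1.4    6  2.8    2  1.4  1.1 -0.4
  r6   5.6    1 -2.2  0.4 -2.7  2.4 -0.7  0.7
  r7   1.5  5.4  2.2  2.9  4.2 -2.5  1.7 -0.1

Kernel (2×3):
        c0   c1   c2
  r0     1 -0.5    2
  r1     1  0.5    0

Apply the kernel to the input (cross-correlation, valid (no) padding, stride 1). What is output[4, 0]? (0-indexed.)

The receptive field on the input at this output position is [3.3 5.9 2.5 / 2.6 1.4 6]. Elementwise product with the kernel and sum: 3.3·1 + 5.9·-0.5 + 2.5·2 + 2.6·1 + 1.4·0.5.

8.65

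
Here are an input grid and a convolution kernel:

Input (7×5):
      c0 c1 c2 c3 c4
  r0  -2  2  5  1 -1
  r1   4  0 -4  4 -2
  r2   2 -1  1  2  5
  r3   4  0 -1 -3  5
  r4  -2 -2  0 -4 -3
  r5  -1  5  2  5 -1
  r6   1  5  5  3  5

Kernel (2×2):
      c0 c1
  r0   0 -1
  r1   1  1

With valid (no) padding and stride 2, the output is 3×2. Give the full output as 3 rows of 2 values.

Output[0,0]: The receptive field on the input at this output position is [-2 2 / 4 0]. Elementwise product with the kernel and sum: 2·-1 + 4·1 + 0·1.

2 -1
5 -6
6 11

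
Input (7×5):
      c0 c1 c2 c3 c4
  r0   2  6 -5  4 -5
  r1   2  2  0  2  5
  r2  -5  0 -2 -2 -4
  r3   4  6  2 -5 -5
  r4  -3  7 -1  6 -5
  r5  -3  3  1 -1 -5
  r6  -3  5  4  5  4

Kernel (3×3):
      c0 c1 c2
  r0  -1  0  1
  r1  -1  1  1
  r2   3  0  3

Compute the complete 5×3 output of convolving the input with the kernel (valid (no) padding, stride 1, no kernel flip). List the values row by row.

-28 -8 -11
19 -1 -8
-5 28 -32
1 -7 -17
12 26 13

Output[0,0]: The receptive field on the input at this output position is [2 6 -5 / 2 2 0 / -5 0 -2]. Elementwise product with the kernel and sum: 2·-1 + -5·1 + 2·-1 + 2·1 + 0·1 + -5·3 + -2·3.
Output[0,1]: The receptive field on the input at this output position is [6 -5 4 / 2 0 2 / 0 -2 -2]. Elementwise product with the kernel and sum: 6·-1 + 4·1 + 2·-1 + 0·1 + 2·1 + 0·3 + -2·3.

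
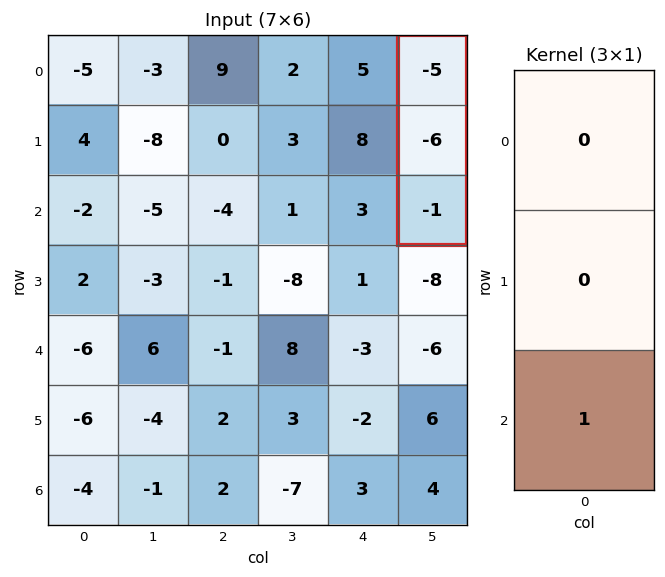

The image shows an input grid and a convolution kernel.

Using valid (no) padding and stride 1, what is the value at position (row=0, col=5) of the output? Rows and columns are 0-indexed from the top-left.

The receptive field on the input at this output position is [-5 / -6 / -1]. Elementwise product with the kernel and sum: -1·1.

-1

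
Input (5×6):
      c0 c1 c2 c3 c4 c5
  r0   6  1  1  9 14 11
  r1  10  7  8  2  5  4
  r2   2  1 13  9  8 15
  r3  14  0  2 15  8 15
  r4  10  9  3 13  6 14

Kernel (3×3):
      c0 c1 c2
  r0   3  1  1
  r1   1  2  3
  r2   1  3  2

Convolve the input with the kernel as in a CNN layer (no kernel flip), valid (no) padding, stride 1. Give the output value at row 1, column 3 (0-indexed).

154

The receptive field on the input at this output position is [2 5 4 / 9 8 15 / 15 8 15]. Elementwise product with the kernel and sum: 2·3 + 5·1 + 4·1 + 9·1 + 8·2 + 15·3 + 15·1 + 8·3 + 15·2.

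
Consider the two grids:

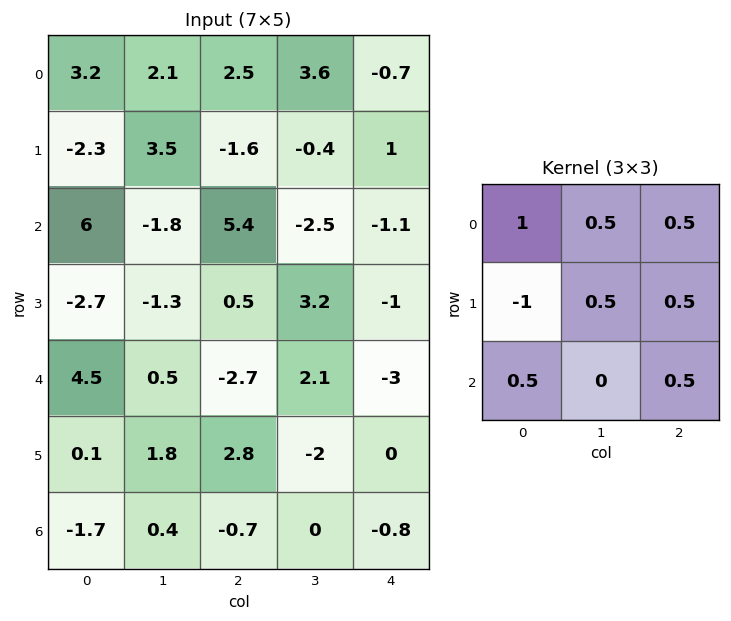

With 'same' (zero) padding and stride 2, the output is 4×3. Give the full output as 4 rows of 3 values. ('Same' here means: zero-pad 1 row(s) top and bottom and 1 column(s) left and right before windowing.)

Output[0,0]: The receptive field on the zero-padded input at this output position is [0 0 0 / 0 3.2 2.1 / 0 -2.3 3.5]. Elementwise product with the kernel and sum: 0·1 + 0·0.5 + 0·0.5 + 0·-1 + 3.2·0.5 + 2.1·0.5 + 0·0.5 + 3.5·0.5.
Output[0,1]: The receptive field on the zero-padded input at this output position is [0 0 0 / 2.1 2.5 3.6 / 3.5 -1.6 -0.4]. Elementwise product with the kernel and sum: 0·1 + 0·0.5 + 0·0.5 + 2.1·-1 + 2.5·0.5 + 3.6·0.5 + 3.5·0.5 + -0.4·0.5.

4.4 2.5 -4.15
2.05 6.7 3.65
1.4 -0.35 -1.9
0.3 1.45 -2.4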